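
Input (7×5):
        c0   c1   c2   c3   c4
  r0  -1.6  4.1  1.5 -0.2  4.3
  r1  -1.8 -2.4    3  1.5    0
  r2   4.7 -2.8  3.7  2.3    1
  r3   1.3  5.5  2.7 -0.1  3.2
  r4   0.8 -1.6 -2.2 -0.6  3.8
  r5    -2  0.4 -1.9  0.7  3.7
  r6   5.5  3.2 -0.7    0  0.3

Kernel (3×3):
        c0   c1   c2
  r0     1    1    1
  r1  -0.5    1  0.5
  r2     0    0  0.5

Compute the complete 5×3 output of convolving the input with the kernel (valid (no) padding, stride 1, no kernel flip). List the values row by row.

5.85 11.5 6.1
-3.15 8.3 7.05
10.7 2.8 9.05
5.45 6.75 10.05
-2.9 -6.15 4.65

Output[0,0]: The receptive field on the input at this output position is [-1.6 4.1 1.5 / -1.8 -2.4 3 / 4.7 -2.8 3.7]. Elementwise product with the kernel and sum: -1.6·1 + 4.1·1 + 1.5·1 + -1.8·-0.5 + -2.4·1 + 3·0.5 + 3.7·0.5.
Output[0,1]: The receptive field on the input at this output position is [4.1 1.5 -0.2 / -2.4 3 1.5 / -2.8 3.7 2.3]. Elementwise product with the kernel and sum: 4.1·1 + 1.5·1 + -0.2·1 + -2.4·-0.5 + 3·1 + 1.5·0.5 + 2.3·0.5.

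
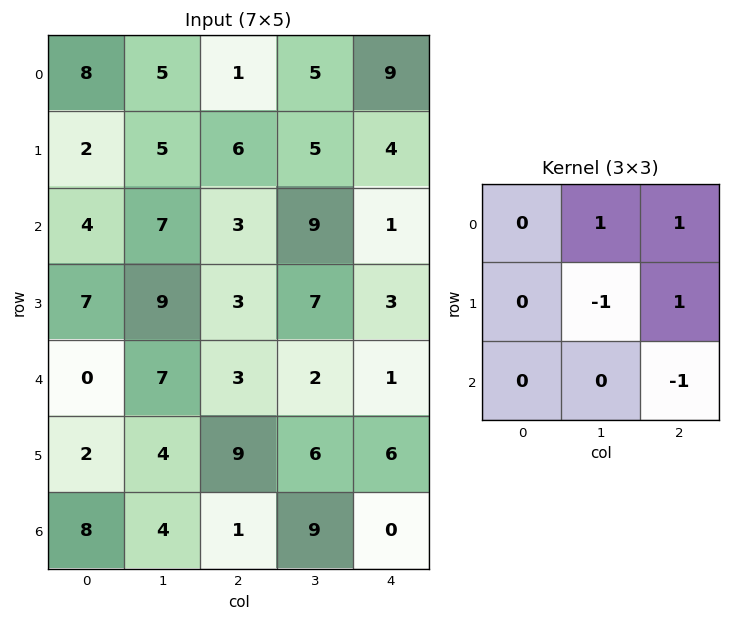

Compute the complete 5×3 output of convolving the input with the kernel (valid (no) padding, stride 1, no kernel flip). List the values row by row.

4 -4 12
4 10 -2
1 14 5
-1 3 3
14 -7 3

Output[0,0]: The receptive field on the input at this output position is [8 5 1 / 2 5 6 / 4 7 3]. Elementwise product with the kernel and sum: 5·1 + 1·1 + 5·-1 + 6·1 + 3·-1.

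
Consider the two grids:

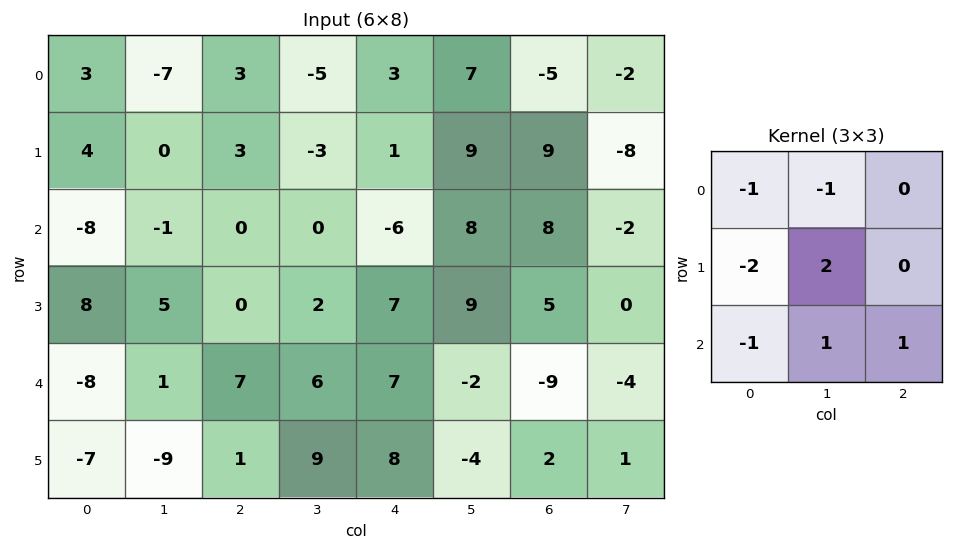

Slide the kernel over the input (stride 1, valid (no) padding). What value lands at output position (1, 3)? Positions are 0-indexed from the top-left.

The receptive field on the input at this output position is [-3 1 9 / 0 -6 8 / 2 7 9]. Elementwise product with the kernel and sum: -3·-1 + 1·-1 + 0·-2 + -6·2 + 2·-1 + 7·1 + 9·1.

4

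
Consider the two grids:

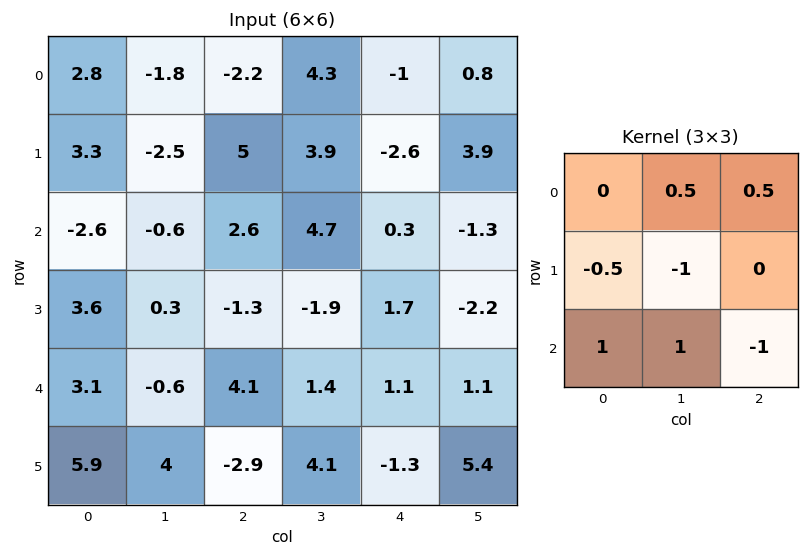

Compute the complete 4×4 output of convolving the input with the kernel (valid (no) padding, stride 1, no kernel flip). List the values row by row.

Output[0,0]: The receptive field on the input at this output position is [2.8 -1.8 -2.2 / 3.3 -2.5 5 / -2.6 -0.6 2.6]. Elementwise product with the kernel and sum: -1.8·0.5 + -2.2·0.5 + 3.3·-0.5 + -2.5·-1 + -2.6·1 + -0.6·1 + 2.6·-1.
Output[0,1]: The receptive field on the input at this output position is [-1.8 -2.2 4.3 / -2.5 5 3.9 / -0.6 2.6 4.7]. Elementwise product with the kernel and sum: -2.2·0.5 + 4.3·0.5 + -2.5·-0.5 + 5·-1 + -0.6·1 + 2.6·1 + 4.7·-1.

-6.95 -5.4 2.25 6.85
8.35 3.05 -10.25 0
-2.7 6.9 9.45 0.15
11.35 -8.4 -1.05 -4.65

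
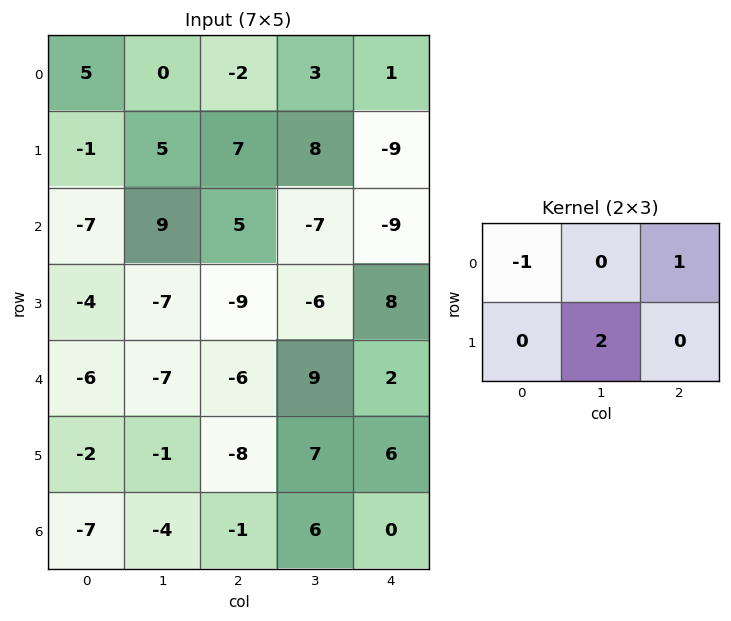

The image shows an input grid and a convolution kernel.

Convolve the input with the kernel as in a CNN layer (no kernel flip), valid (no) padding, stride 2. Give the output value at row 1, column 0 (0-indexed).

-2

The receptive field on the input at this output position is [-7 9 5 / -4 -7 -9]. Elementwise product with the kernel and sum: -7·-1 + 5·1 + -7·2.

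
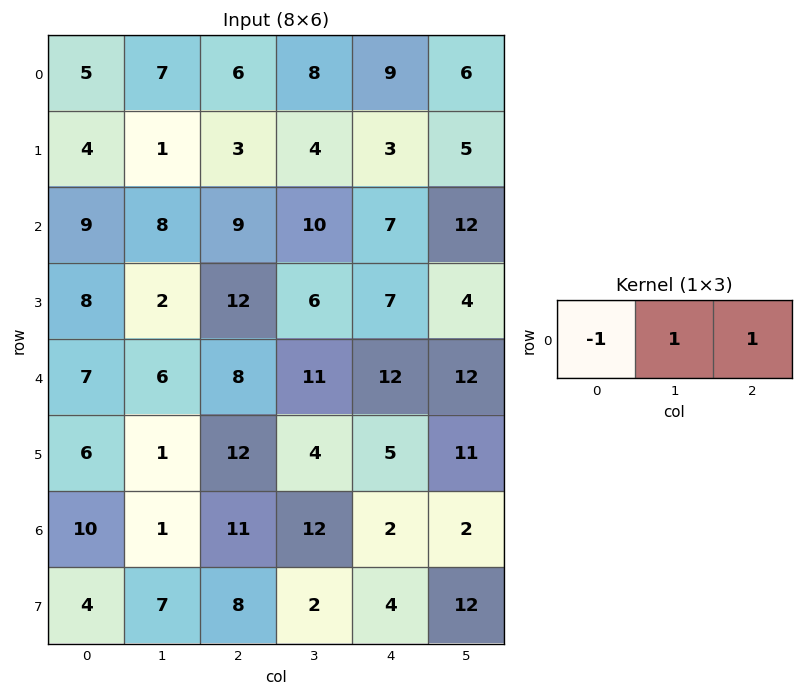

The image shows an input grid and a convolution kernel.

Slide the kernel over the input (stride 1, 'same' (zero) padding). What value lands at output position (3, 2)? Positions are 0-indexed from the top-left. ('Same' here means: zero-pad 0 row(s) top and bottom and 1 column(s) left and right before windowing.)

The receptive field on the zero-padded input at this output position is [2 12 6]. Elementwise product with the kernel and sum: 2·-1 + 12·1 + 6·1.

16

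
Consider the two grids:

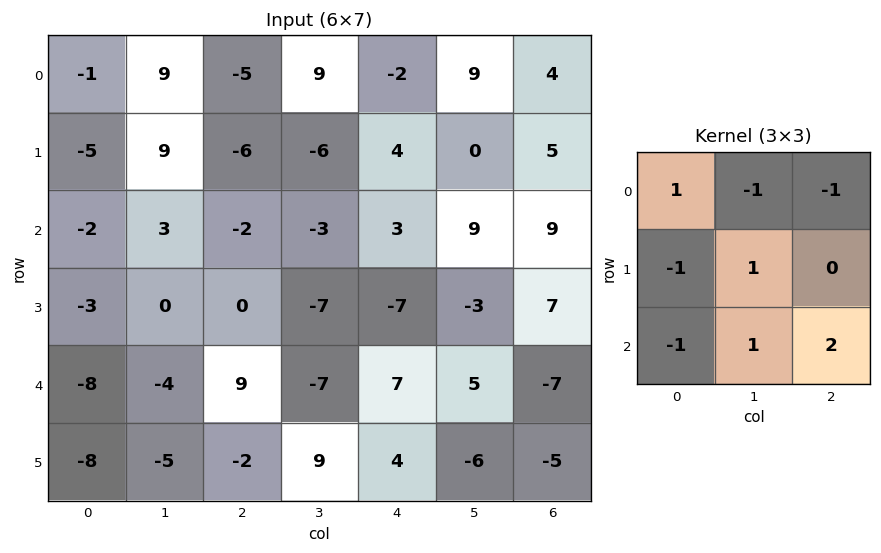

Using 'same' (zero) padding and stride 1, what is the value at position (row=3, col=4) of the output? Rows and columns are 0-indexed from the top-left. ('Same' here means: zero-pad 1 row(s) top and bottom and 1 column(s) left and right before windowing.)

The receptive field on the zero-padded input at this output position is [-3 3 9 / -7 -7 -3 / -7 7 5]. Elementwise product with the kernel and sum: -3·1 + 3·-1 + 9·-1 + -7·-1 + -7·1 + -7·-1 + 7·1 + 5·2.

9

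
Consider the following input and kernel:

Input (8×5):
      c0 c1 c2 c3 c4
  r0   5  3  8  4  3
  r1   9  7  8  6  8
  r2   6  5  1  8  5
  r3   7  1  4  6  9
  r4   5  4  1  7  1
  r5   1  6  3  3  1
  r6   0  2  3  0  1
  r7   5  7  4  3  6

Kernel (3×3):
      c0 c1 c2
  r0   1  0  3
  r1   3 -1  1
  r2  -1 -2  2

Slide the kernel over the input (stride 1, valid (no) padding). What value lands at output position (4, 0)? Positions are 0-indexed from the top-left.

The receptive field on the input at this output position is [5 4 1 / 1 6 3 / 0 2 3]. Elementwise product with the kernel and sum: 5·1 + 1·3 + 1·3 + 6·-1 + 3·1 + 0·-1 + 2·-2 + 3·2.

10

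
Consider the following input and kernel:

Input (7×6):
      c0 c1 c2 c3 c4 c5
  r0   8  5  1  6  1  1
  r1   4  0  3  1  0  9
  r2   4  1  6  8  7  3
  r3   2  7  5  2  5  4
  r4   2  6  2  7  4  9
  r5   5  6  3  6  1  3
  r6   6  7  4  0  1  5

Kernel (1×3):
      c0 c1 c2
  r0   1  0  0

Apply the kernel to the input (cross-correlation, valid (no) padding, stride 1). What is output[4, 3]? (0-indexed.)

The receptive field on the input at this output position is [7 4 9]. Elementwise product with the kernel and sum: 7·1.

7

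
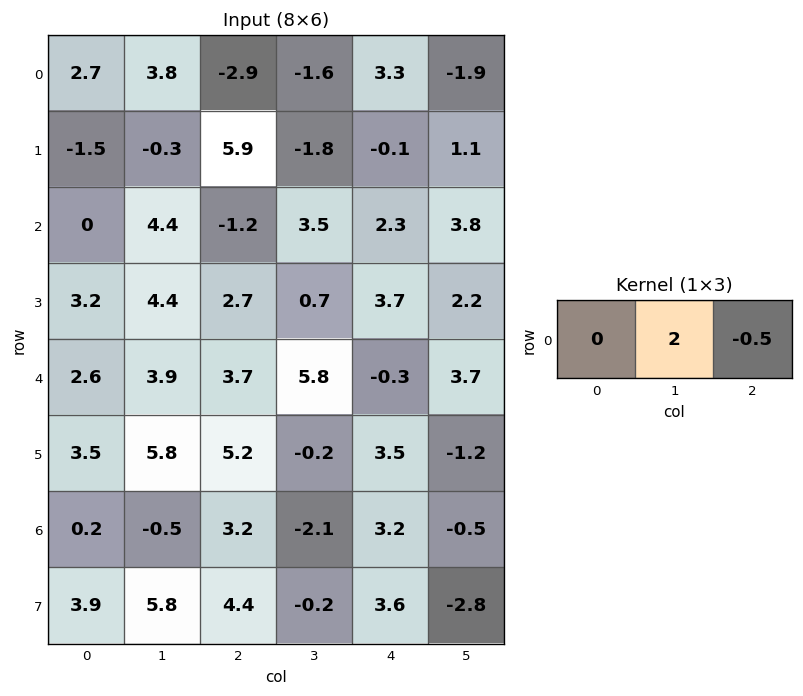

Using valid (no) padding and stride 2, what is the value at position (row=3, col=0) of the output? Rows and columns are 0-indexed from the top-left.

The receptive field on the input at this output position is [0.2 -0.5 3.2]. Elementwise product with the kernel and sum: -0.5·2 + 3.2·-0.5.

-2.6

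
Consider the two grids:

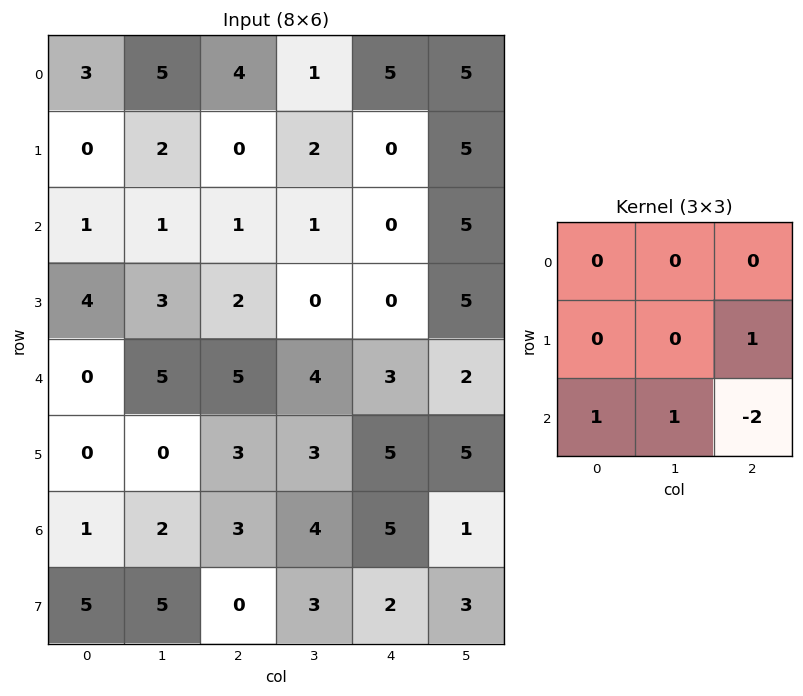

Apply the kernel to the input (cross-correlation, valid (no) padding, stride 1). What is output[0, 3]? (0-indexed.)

-4

The receptive field on the input at this output position is [1 5 5 / 2 0 5 / 1 0 5]. Elementwise product with the kernel and sum: 5·1 + 1·1 + 0·1 + 5·-2.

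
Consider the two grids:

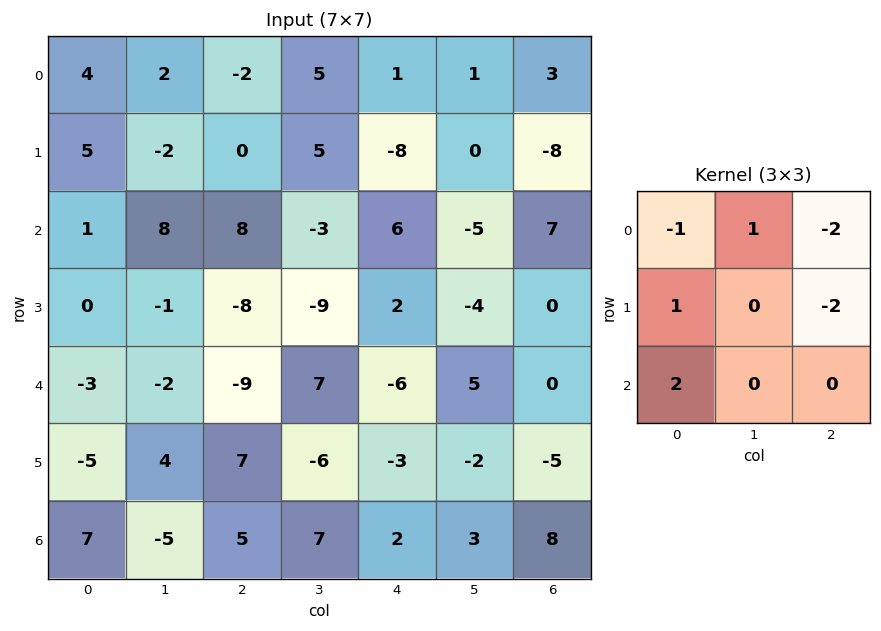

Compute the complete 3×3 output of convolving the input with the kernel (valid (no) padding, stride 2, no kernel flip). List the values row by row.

Output[0,0]: The receptive field on the input at this output position is [4 2 -2 / 5 -2 0 / 1 8 8]. Elementwise product with the kernel and sum: 4·-1 + 2·1 + -2·-2 + 5·1 + 0·-2 + 1·2.

9 37 14
1 -53 -35
14 51 22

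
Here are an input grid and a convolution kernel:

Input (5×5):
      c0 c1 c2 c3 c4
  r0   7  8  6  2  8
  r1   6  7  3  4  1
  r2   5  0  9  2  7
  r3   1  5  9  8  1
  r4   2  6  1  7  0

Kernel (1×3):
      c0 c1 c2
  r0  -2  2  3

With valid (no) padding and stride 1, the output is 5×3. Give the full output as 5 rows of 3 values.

20 2 16
11 4 5
17 24 7
35 32 1
11 11 12

Output[0,0]: The receptive field on the input at this output position is [7 8 6]. Elementwise product with the kernel and sum: 7·-2 + 8·2 + 6·3.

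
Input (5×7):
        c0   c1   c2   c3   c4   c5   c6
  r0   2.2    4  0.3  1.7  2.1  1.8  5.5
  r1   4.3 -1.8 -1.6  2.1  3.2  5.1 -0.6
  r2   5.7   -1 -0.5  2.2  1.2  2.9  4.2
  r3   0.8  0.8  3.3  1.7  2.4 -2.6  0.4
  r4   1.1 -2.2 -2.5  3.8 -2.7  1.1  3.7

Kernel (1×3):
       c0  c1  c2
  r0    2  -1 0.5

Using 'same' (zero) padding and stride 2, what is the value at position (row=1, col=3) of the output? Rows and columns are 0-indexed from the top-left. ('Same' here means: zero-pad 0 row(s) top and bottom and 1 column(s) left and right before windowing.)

1.6

The receptive field on the zero-padded input at this output position is [2.9 4.2 0]. Elementwise product with the kernel and sum: 2.9·2 + 4.2·-1 + 0·0.5.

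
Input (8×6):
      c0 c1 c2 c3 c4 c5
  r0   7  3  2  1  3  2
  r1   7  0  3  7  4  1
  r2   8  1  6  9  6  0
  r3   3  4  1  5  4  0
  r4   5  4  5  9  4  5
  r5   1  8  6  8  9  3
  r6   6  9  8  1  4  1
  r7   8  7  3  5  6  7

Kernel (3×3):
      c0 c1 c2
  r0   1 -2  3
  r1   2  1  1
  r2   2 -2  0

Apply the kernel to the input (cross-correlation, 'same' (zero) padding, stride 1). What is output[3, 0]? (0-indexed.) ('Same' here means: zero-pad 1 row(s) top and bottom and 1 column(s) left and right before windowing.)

-16

The receptive field on the zero-padded input at this output position is [0 8 1 / 0 3 4 / 0 5 4]. Elementwise product with the kernel and sum: 0·1 + 8·-2 + 1·3 + 0·2 + 3·1 + 4·1 + 0·2 + 5·-2.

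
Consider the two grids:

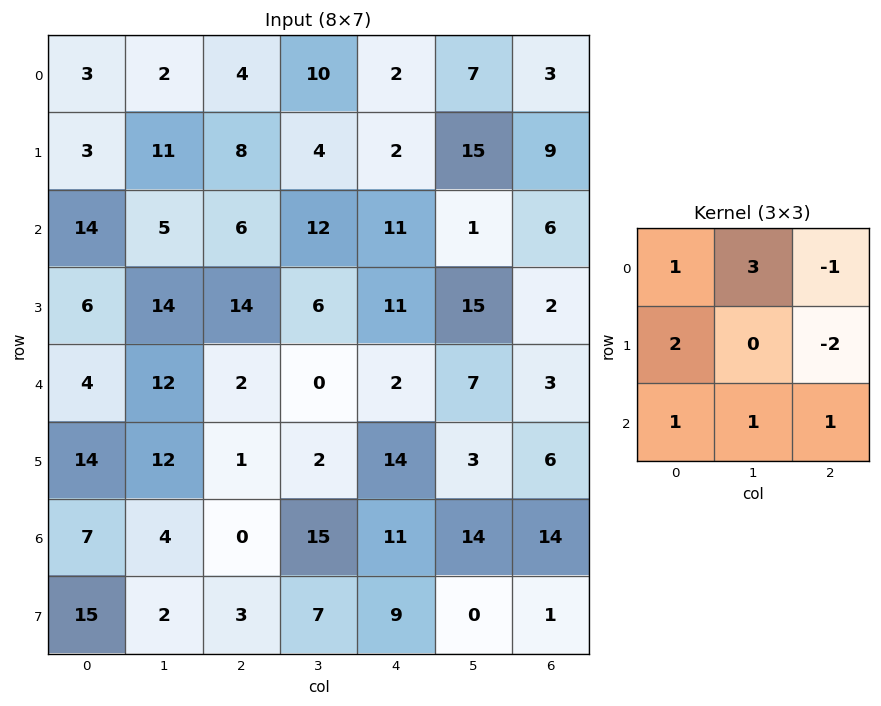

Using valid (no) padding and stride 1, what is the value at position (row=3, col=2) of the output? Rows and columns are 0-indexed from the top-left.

The receptive field on the input at this output position is [14 6 11 / 2 0 2 / 1 2 14]. Elementwise product with the kernel and sum: 14·1 + 6·3 + 11·-1 + 2·2 + 2·-2 + 1·1 + 2·1 + 14·1.

38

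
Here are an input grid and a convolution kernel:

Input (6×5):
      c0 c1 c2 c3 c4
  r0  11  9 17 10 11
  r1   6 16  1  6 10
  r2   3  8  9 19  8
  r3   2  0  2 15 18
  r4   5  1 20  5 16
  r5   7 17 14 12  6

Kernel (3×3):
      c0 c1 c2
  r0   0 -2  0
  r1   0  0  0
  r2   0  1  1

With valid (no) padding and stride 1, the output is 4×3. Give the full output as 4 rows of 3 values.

Output[0,0]: The receptive field on the input at this output position is [11 9 17 / 6 16 1 / 3 8 9]. Elementwise product with the kernel and sum: 9·-2 + 8·1 + 9·1.

-1 -6 7
-30 15 21
5 7 -17
31 22 -12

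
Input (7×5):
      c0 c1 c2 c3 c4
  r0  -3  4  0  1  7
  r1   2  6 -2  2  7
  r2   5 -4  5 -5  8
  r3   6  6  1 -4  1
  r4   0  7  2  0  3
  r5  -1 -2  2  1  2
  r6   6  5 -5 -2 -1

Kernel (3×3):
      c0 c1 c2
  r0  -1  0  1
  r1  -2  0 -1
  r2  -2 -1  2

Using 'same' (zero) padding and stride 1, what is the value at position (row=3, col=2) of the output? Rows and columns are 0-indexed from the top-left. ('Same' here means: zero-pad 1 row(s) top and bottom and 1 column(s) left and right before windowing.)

-25

The receptive field on the zero-padded input at this output position is [-4 5 -5 / 6 1 -4 / 7 2 0]. Elementwise product with the kernel and sum: -4·-1 + -5·1 + 6·-2 + -4·-1 + 7·-2 + 2·-1 + 0·2.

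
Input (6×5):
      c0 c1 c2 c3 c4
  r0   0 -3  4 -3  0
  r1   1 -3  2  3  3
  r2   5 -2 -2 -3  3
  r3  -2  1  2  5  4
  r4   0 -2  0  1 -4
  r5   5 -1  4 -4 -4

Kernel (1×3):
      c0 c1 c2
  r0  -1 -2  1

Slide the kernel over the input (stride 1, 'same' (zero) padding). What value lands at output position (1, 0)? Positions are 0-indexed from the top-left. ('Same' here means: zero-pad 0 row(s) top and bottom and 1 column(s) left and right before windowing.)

-5

The receptive field on the zero-padded input at this output position is [0 1 -3]. Elementwise product with the kernel and sum: 0·-1 + 1·-2 + -3·1.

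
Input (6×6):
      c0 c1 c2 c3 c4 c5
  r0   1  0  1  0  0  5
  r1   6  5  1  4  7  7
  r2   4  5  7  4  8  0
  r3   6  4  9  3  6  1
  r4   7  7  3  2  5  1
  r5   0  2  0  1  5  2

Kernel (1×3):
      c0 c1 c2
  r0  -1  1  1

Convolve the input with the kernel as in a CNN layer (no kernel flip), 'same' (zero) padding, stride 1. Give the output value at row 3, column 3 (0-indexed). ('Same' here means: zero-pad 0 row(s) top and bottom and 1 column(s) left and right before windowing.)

The receptive field on the zero-padded input at this output position is [9 3 6]. Elementwise product with the kernel and sum: 9·-1 + 3·1 + 6·1.

0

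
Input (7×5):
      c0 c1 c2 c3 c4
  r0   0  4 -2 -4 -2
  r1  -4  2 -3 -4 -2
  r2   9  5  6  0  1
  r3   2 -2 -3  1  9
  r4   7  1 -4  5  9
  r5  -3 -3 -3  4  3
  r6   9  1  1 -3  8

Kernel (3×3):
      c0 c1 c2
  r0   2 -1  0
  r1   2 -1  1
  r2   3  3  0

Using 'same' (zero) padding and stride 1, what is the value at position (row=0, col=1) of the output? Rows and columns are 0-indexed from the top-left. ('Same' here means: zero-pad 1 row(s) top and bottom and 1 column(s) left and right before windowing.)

The receptive field on the zero-padded input at this output position is [0 0 0 / 0 4 -2 / -4 2 -3]. Elementwise product with the kernel and sum: 0·2 + 0·-1 + 0·2 + 4·-1 + -2·1 + -4·3 + 2·3.

-12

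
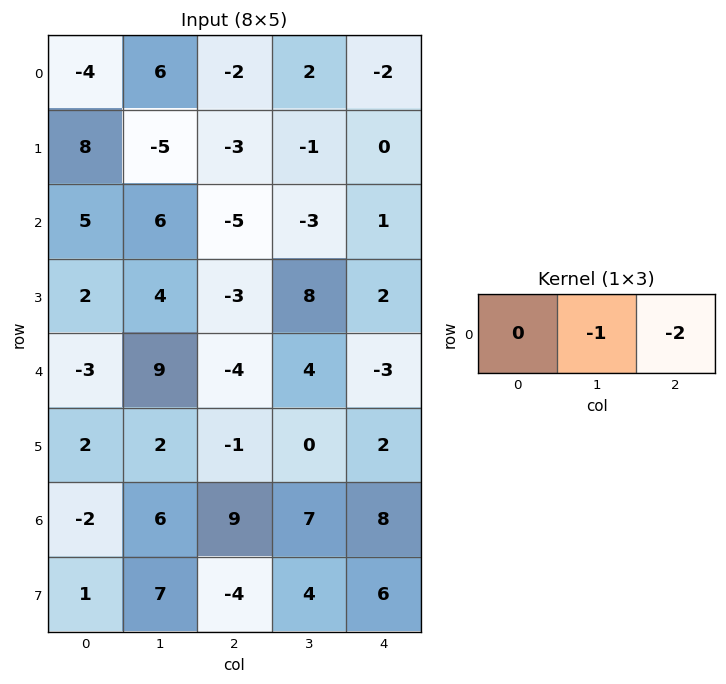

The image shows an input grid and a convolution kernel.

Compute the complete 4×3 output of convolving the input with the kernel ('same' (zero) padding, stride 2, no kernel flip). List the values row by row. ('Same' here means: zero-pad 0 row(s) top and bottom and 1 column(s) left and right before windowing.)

-8 -2 2
-17 11 -1
-15 -4 3
-10 -23 -8

Output[0,0]: The receptive field on the zero-padded input at this output position is [0 -4 6]. Elementwise product with the kernel and sum: -4·-1 + 6·-2.
Output[0,1]: The receptive field on the zero-padded input at this output position is [6 -2 2]. Elementwise product with the kernel and sum: -2·-1 + 2·-2.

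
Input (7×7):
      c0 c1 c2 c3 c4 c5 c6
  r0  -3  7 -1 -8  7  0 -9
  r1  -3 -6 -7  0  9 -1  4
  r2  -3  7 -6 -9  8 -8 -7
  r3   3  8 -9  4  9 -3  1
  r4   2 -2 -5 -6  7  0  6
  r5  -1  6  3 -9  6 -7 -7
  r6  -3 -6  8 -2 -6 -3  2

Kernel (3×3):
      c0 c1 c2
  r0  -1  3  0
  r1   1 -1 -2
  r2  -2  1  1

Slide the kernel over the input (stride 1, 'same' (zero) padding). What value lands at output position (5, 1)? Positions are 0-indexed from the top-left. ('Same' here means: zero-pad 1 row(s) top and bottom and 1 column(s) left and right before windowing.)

The receptive field on the zero-padded input at this output position is [2 -2 -5 / -1 6 3 / -3 -6 8]. Elementwise product with the kernel and sum: 2·-1 + -2·3 + -1·1 + 6·-1 + 3·-2 + -3·-2 + -6·1 + 8·1.

-13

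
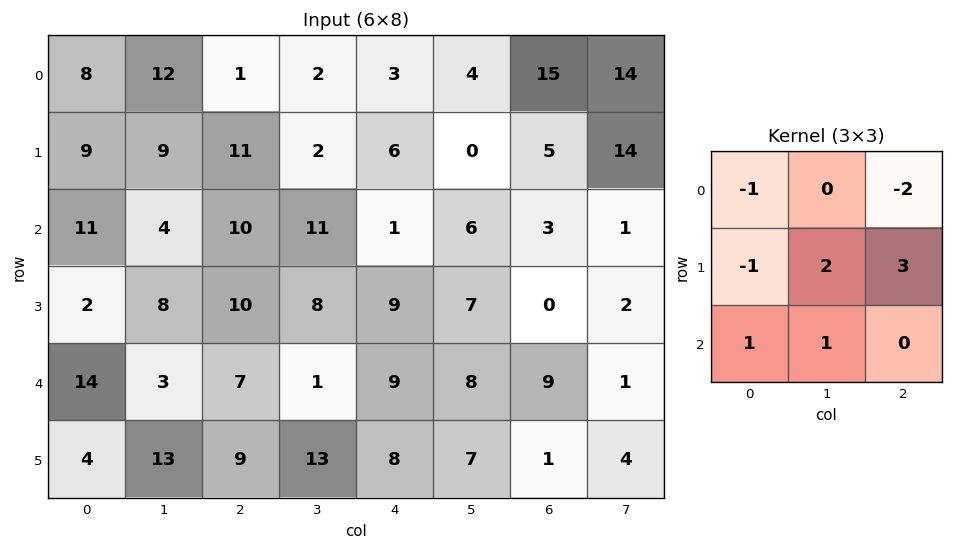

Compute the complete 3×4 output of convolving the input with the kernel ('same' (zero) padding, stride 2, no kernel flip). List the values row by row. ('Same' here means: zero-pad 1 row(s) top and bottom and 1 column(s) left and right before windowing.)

Output[0,0]: The receptive field on the zero-padded input at this output position is [0 0 0 / 0 8 12 / 0 9 9]. Elementwise product with the kernel and sum: 0·-1 + 0·-2 + 0·-1 + 8·2 + 12·3 + 0·1 + 9·1.
Output[0,1]: The receptive field on the zero-padded input at this output position is [0 0 0 / 12 1 2 / 9 11 2]. Elementwise product with the kernel and sum: 0·-1 + 0·-2 + 12·-1 + 1·2 + 2·3 + 9·1 + 11·1.

61 16 24 73
18 54 24 -18
25 12 40 10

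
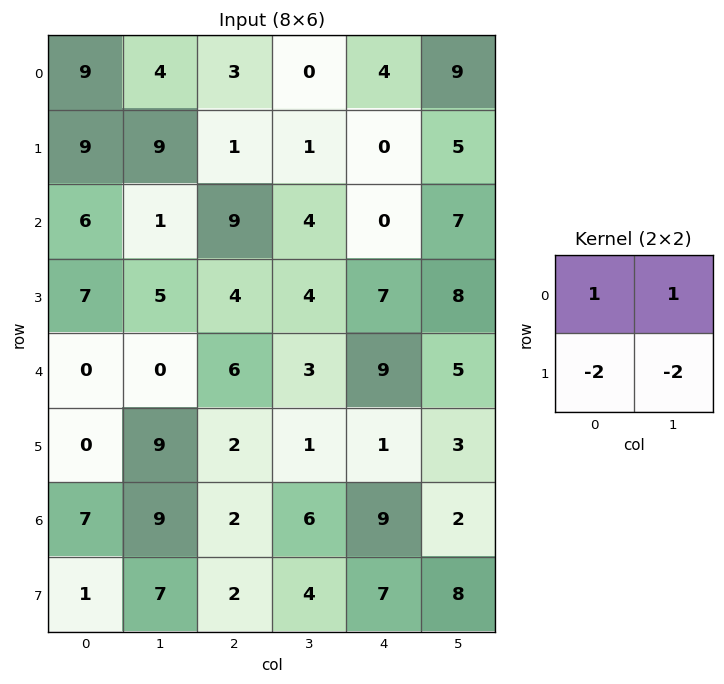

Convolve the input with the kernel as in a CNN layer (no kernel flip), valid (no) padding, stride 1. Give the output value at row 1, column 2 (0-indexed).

The receptive field on the input at this output position is [1 1 / 9 4]. Elementwise product with the kernel and sum: 1·1 + 1·1 + 9·-2 + 4·-2.

-24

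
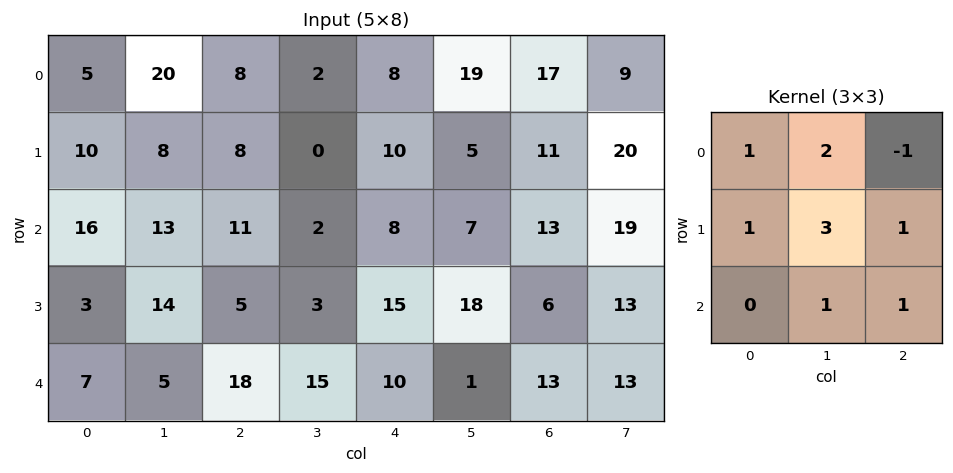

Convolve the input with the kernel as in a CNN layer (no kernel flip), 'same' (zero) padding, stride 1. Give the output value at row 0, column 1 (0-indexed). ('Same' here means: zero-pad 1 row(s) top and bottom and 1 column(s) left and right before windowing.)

89

The receptive field on the zero-padded input at this output position is [0 0 0 / 5 20 8 / 10 8 8]. Elementwise product with the kernel and sum: 0·1 + 0·2 + 0·-1 + 5·1 + 20·3 + 8·1 + 8·1 + 8·1.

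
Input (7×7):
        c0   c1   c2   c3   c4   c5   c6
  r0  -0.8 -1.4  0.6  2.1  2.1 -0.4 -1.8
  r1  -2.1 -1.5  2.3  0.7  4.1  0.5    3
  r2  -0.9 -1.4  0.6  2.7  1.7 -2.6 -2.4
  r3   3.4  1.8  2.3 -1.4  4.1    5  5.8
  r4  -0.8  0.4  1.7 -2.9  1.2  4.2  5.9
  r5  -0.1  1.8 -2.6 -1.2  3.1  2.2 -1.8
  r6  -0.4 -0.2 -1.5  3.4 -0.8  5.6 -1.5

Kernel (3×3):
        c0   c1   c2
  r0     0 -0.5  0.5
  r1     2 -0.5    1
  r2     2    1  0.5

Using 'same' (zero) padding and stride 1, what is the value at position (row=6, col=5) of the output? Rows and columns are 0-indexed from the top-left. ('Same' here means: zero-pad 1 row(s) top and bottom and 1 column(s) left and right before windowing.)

The receptive field on the zero-padded input at this output position is [3.1 2.2 -1.8 / -0.8 5.6 -1.5 / 0 0 0]. Elementwise product with the kernel and sum: 2.2·-0.5 + -1.8·0.5 + -0.8·2 + 5.6·-0.5 + -1.5·1 + 0·2 + 0·1 + 0·0.5.

-7.9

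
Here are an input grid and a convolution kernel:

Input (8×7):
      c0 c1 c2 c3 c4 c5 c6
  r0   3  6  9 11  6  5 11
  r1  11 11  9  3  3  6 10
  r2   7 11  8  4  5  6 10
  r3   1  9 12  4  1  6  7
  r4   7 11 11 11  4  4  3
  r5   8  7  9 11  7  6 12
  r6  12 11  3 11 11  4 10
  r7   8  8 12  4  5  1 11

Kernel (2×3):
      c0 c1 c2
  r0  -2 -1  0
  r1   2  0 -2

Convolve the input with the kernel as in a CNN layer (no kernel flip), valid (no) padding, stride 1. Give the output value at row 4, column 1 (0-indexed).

-41

The receptive field on the input at this output position is [11 11 11 / 7 9 11]. Elementwise product with the kernel and sum: 11·-2 + 11·-1 + 7·2 + 11·-2.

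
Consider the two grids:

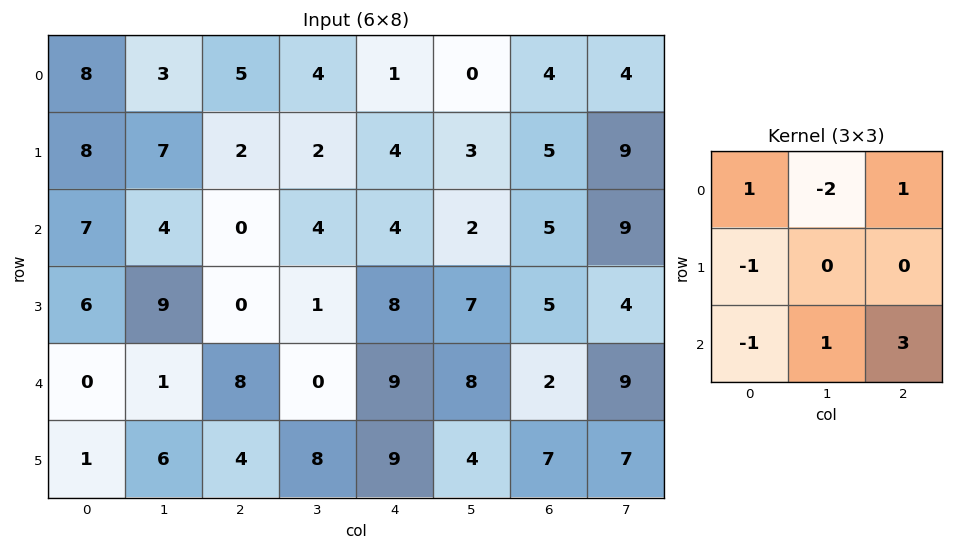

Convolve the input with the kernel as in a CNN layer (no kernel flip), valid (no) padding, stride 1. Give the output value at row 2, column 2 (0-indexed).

The receptive field on the input at this output position is [0 4 4 / 0 1 8 / 8 0 9]. Elementwise product with the kernel and sum: 0·1 + 4·-2 + 4·1 + 0·-1 + 8·-1 + 0·1 + 9·3.

15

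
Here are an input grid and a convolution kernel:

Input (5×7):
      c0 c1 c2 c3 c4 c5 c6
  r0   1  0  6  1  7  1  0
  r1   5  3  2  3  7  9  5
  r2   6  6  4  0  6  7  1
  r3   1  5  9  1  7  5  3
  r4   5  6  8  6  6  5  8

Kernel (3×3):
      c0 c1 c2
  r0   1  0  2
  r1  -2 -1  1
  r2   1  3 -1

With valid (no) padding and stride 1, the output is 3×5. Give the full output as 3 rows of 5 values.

22 15 18 10 15
2 24 19 39 18
31 12 24 29 5

Output[0,0]: The receptive field on the input at this output position is [1 0 6 / 5 3 2 / 6 6 4]. Elementwise product with the kernel and sum: 1·1 + 6·2 + 5·-2 + 3·-1 + 2·1 + 6·1 + 6·3 + 4·-1.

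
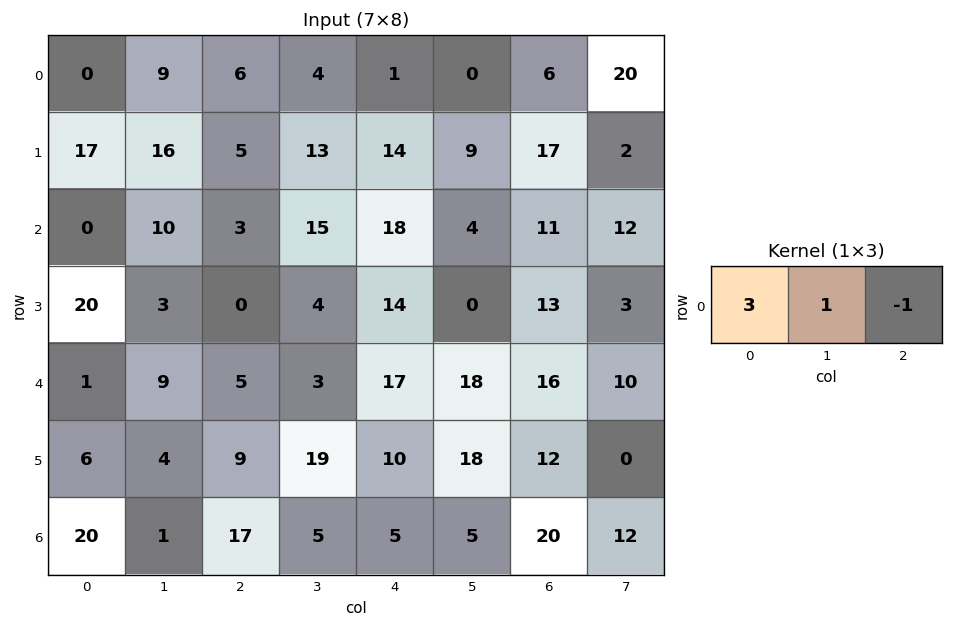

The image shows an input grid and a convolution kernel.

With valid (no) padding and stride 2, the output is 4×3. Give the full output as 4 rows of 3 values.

3 21 -3
7 6 47
7 1 53
44 51 0

Output[0,0]: The receptive field on the input at this output position is [0 9 6]. Elementwise product with the kernel and sum: 0·3 + 9·1 + 6·-1.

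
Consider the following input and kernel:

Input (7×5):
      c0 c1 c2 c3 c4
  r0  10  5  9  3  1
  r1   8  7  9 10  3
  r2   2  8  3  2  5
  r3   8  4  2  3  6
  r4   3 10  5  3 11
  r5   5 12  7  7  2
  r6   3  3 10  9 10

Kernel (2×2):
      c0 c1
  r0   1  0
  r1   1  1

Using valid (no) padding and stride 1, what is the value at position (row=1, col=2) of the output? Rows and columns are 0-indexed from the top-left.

14

The receptive field on the input at this output position is [9 10 / 3 2]. Elementwise product with the kernel and sum: 9·1 + 3·1 + 2·1.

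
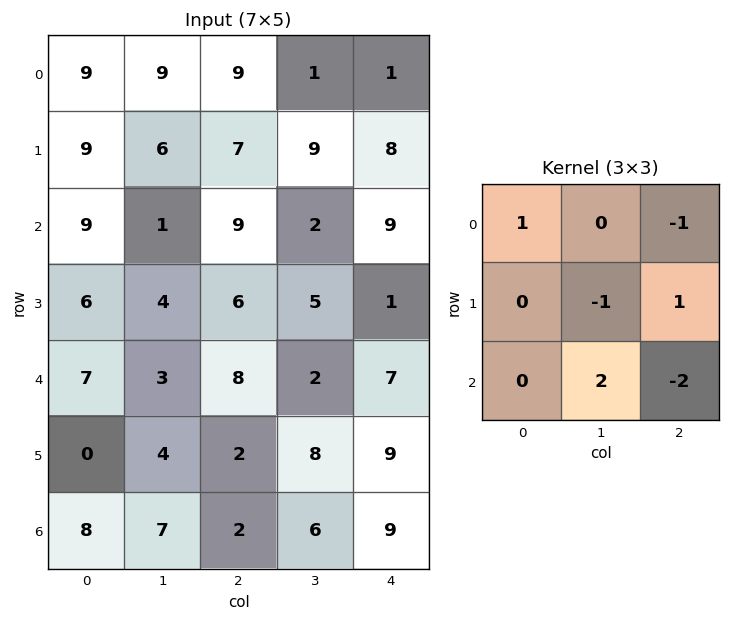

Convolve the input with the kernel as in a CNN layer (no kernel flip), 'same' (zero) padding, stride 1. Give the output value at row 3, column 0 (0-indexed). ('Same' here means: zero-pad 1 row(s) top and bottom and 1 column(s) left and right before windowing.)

5

The receptive field on the zero-padded input at this output position is [0 9 1 / 0 6 4 / 0 7 3]. Elementwise product with the kernel and sum: 0·1 + 1·-1 + 6·-1 + 4·1 + 7·2 + 3·-2.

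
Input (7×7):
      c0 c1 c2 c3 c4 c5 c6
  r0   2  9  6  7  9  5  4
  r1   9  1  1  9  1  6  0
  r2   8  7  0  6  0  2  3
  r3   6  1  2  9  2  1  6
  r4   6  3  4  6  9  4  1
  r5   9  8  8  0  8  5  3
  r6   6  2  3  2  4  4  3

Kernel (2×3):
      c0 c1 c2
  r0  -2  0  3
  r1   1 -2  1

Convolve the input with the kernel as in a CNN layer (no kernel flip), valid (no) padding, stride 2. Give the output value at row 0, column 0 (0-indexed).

The receptive field on the input at this output position is [2 9 6 / 9 1 1]. Elementwise product with the kernel and sum: 2·-2 + 6·3 + 9·1 + 1·-2 + 1·1.

22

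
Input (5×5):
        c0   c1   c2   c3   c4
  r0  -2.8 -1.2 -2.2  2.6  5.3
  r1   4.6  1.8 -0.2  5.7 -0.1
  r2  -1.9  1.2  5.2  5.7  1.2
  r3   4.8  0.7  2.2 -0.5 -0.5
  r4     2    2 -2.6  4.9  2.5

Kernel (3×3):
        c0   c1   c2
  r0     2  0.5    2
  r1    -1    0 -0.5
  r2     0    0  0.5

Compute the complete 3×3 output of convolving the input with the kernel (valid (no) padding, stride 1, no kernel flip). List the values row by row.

Output[0,0]: The receptive field on the input at this output position is [-2.8 -1.2 -2.2 / 4.6 1.8 -0.2 / -1.9 1.2 5.2]. Elementwise product with the kernel and sum: -2.8·2 + -1.2·0.5 + -2.2·2 + 4.6·-1 + -0.2·-0.5 + 5.2·0.5.

-12.5 -0.1 8.35
10.1 10.6 -3.8
0 18.4 14.95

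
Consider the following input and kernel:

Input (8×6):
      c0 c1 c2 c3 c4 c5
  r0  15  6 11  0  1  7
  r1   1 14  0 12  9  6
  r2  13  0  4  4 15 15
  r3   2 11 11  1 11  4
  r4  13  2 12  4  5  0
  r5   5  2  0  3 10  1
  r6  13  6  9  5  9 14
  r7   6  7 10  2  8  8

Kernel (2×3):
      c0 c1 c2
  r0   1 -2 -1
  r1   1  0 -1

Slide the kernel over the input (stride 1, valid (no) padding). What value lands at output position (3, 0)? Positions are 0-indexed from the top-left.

The receptive field on the input at this output position is [2 11 11 / 13 2 12]. Elementwise product with the kernel and sum: 2·1 + 11·-2 + 11·-1 + 13·1 + 12·-1.

-30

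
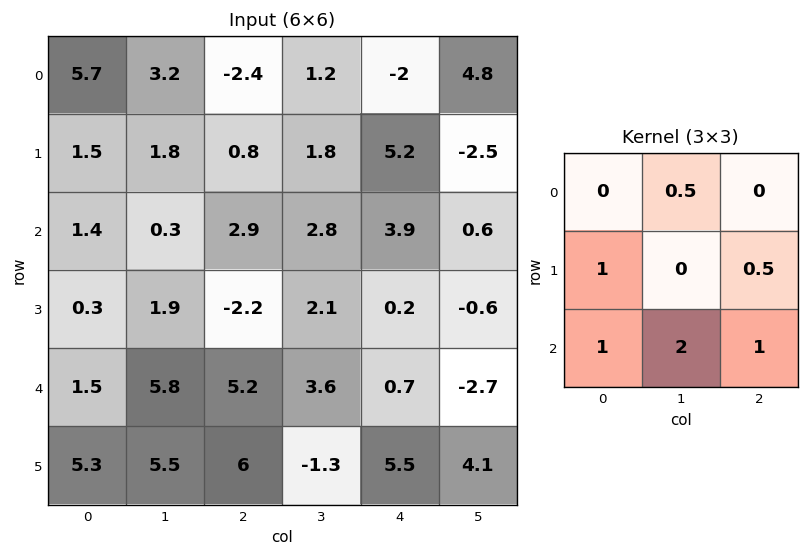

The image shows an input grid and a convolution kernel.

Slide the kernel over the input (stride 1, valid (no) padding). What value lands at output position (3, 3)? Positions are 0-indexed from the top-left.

16.15

The receptive field on the input at this output position is [2.1 0.2 -0.6 / 3.6 0.7 -2.7 / -1.3 5.5 4.1]. Elementwise product with the kernel and sum: 0.2·0.5 + 3.6·1 + -2.7·0.5 + -1.3·1 + 5.5·2 + 4.1·1.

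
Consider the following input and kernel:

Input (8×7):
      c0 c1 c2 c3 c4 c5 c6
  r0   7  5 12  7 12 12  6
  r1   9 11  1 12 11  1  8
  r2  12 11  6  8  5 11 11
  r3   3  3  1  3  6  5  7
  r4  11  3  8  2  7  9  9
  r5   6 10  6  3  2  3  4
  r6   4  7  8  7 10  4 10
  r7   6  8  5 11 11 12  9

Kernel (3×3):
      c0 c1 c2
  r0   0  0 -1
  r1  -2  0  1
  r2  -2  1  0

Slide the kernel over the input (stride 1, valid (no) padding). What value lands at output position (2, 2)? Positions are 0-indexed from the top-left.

The receptive field on the input at this output position is [6 8 5 / 1 3 6 / 8 2 7]. Elementwise product with the kernel and sum: 5·-1 + 1·-2 + 6·1 + 8·-2 + 2·1.

-15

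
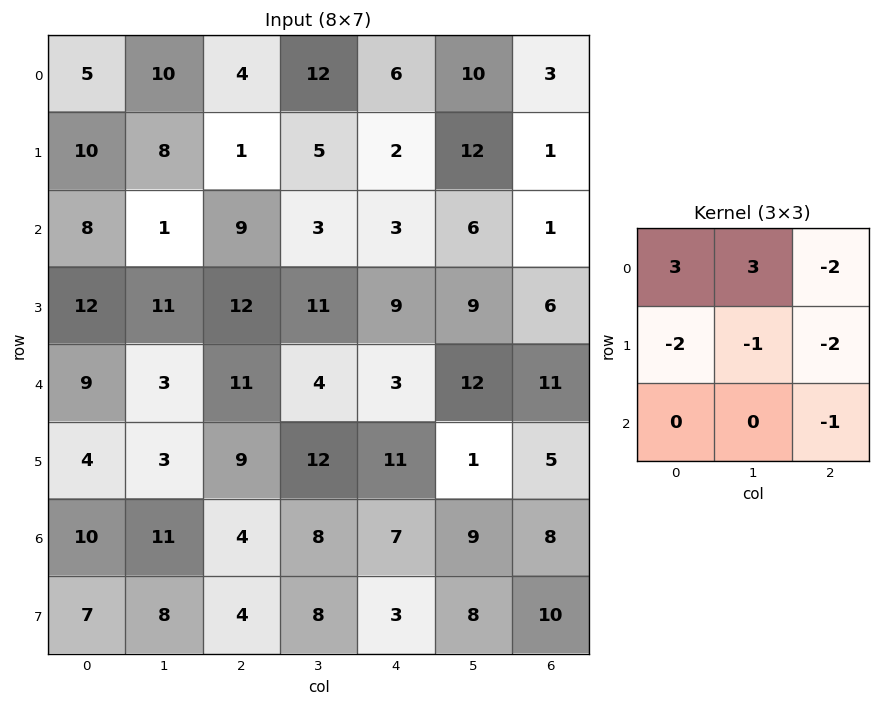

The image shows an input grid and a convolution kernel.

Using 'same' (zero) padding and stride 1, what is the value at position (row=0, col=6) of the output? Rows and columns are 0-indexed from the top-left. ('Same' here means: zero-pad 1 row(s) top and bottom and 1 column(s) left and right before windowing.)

-23

The receptive field on the zero-padded input at this output position is [0 0 0 / 10 3 0 / 12 1 0]. Elementwise product with the kernel and sum: 0·3 + 0·3 + 0·-2 + 10·-2 + 3·-1 + 0·-2 + 0·-1.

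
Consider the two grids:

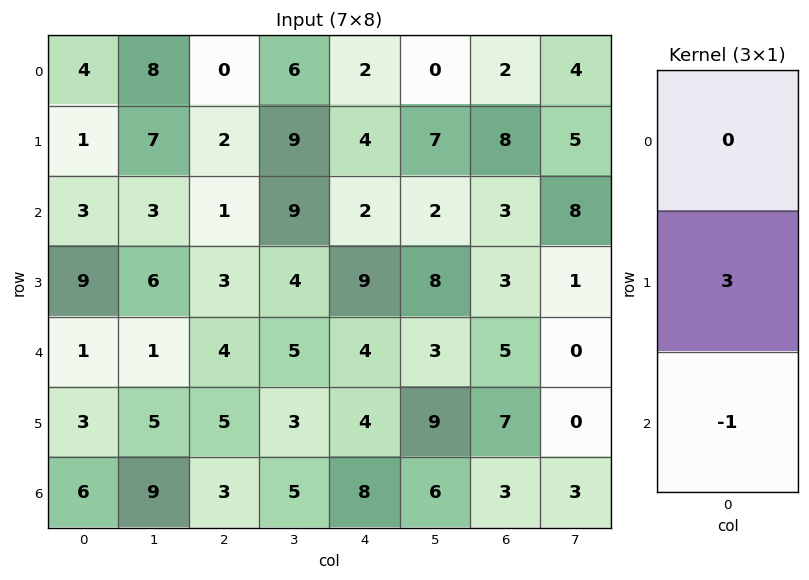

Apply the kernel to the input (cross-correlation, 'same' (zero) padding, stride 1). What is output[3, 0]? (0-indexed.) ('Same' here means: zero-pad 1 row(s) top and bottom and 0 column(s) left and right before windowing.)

The receptive field on the zero-padded input at this output position is [3 / 9 / 1]. Elementwise product with the kernel and sum: 9·3 + 1·-1.

26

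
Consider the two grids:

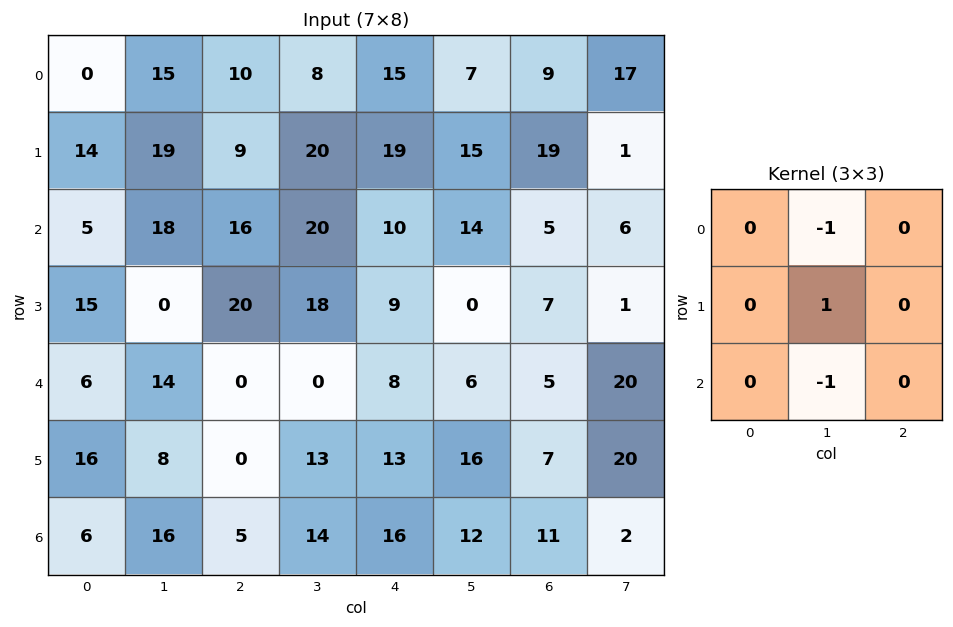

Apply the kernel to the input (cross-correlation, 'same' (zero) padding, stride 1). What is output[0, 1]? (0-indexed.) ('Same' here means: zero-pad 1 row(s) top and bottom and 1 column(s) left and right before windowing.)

-4

The receptive field on the zero-padded input at this output position is [0 0 0 / 0 15 10 / 14 19 9]. Elementwise product with the kernel and sum: 0·-1 + 15·1 + 19·-1.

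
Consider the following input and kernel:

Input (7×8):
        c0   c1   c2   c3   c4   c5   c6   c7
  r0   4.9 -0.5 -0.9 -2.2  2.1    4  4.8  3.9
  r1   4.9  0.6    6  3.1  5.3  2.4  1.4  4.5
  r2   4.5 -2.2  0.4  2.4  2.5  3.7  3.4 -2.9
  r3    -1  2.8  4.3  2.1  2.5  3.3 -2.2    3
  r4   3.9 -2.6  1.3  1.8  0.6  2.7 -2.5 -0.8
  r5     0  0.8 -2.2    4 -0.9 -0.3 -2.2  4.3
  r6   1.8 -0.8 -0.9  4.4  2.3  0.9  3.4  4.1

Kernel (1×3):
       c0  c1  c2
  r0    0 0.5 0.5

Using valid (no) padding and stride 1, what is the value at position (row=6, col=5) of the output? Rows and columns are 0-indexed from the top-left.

The receptive field on the input at this output position is [0.9 3.4 4.1]. Elementwise product with the kernel and sum: 3.4·0.5 + 4.1·0.5.

3.75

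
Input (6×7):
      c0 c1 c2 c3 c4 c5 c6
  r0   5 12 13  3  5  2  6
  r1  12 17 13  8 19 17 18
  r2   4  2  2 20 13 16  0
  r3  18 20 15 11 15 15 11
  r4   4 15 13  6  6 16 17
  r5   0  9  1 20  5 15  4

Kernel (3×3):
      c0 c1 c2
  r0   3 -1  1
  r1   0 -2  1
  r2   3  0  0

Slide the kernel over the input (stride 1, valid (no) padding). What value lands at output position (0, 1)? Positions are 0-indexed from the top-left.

The receptive field on the input at this output position is [12 13 3 / 17 13 8 / 2 2 20]. Elementwise product with the kernel and sum: 12·3 + 13·-1 + 3·1 + 13·-2 + 8·1 + 2·3.

14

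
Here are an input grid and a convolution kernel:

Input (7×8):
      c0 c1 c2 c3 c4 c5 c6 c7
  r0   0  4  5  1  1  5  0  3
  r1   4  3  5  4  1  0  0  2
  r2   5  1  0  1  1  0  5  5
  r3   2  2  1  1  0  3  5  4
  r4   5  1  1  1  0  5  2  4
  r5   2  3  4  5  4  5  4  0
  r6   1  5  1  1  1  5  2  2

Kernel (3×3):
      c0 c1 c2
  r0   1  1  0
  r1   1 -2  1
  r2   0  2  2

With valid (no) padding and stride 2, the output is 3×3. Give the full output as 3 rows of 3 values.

9 8 17
9 2 14
18 4 17

Output[0,0]: The receptive field on the input at this output position is [0 4 5 / 4 3 5 / 5 1 0]. Elementwise product with the kernel and sum: 0·1 + 4·1 + 4·1 + 3·-2 + 5·1 + 1·2 + 0·2.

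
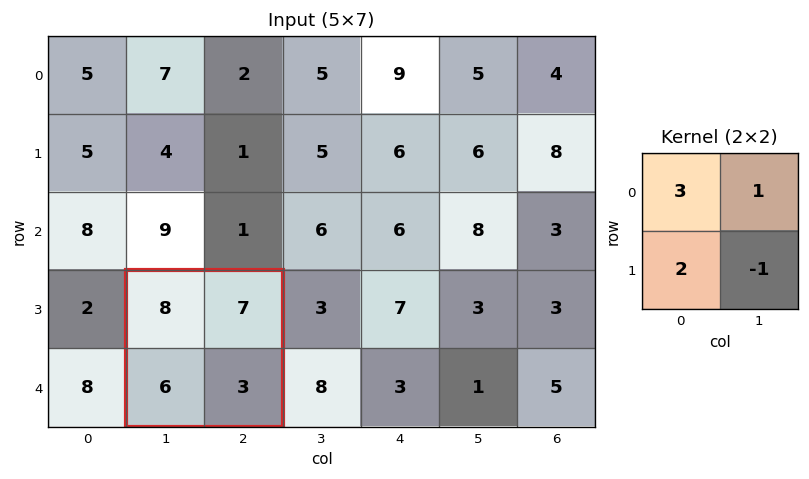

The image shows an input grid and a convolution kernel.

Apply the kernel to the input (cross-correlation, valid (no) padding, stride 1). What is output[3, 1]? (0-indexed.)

The receptive field on the input at this output position is [8 7 / 6 3]. Elementwise product with the kernel and sum: 8·3 + 7·1 + 6·2 + 3·-1.

40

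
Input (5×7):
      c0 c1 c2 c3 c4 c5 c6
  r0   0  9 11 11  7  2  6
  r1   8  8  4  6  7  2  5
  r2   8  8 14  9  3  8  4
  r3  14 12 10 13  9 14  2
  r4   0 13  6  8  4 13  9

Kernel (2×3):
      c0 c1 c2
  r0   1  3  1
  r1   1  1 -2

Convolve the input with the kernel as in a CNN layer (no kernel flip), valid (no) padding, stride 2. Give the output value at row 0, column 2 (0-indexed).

The receptive field on the input at this output position is [7 2 6 / 7 2 5]. Elementwise product with the kernel and sum: 7·1 + 2·3 + 6·1 + 7·1 + 2·1 + 5·-2.

18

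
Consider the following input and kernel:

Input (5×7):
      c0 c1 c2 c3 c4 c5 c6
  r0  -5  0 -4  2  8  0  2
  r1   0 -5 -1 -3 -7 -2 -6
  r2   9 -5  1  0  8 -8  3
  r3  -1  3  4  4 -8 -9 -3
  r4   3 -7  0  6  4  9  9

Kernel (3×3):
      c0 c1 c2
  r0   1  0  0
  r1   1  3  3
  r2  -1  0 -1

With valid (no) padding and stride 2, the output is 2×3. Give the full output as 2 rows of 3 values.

Output[0,0]: The receptive field on the input at this output position is [-5 0 -4 / 0 -5 -1 / 9 -5 1]. Elementwise product with the kernel and sum: -5·1 + 0·1 + -5·3 + -1·3 + 9·-1 + 1·-1.
Output[0,1]: The receptive field on the input at this output position is [-4 2 8 / -1 -3 -7 / 1 0 8]. Elementwise product with the kernel and sum: -4·1 + -1·1 + -3·3 + -7·3 + 1·-1 + 8·-1.

-33 -44 -34
26 -11 -49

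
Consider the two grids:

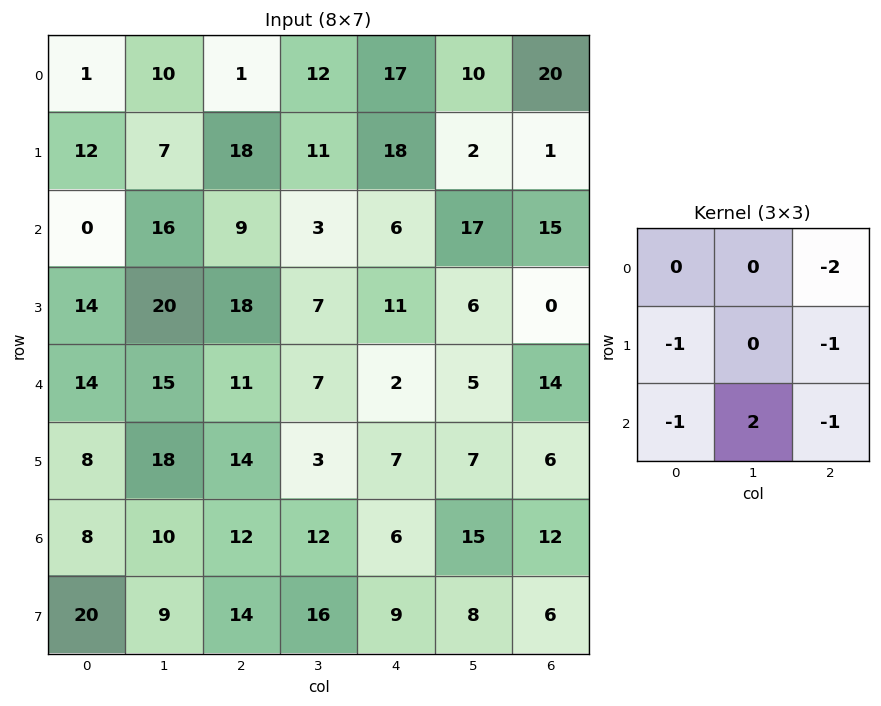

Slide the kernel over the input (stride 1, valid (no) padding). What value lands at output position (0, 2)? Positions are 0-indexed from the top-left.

-79

The receptive field on the input at this output position is [1 12 17 / 18 11 18 / 9 3 6]. Elementwise product with the kernel and sum: 17·-2 + 18·-1 + 18·-1 + 9·-1 + 3·2 + 6·-1.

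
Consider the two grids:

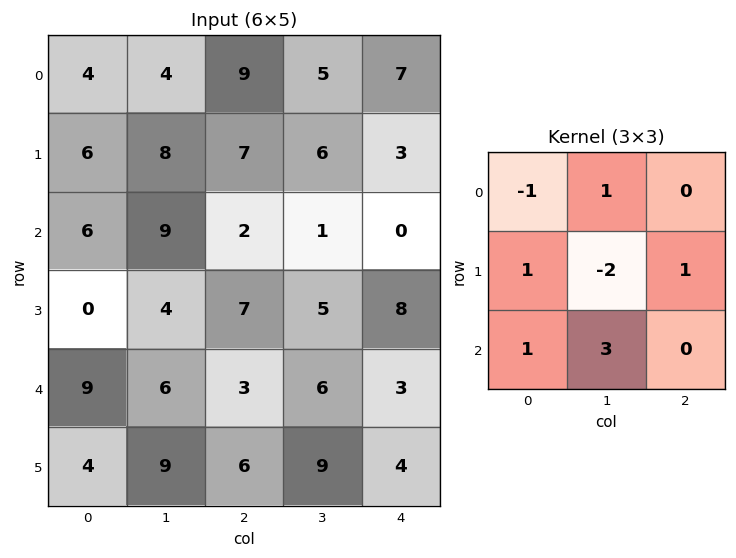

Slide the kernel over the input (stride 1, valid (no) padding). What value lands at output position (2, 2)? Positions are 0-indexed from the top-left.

The receptive field on the input at this output position is [2 1 0 / 7 5 8 / 3 6 3]. Elementwise product with the kernel and sum: 2·-1 + 1·1 + 7·1 + 5·-2 + 8·1 + 3·1 + 6·3.

25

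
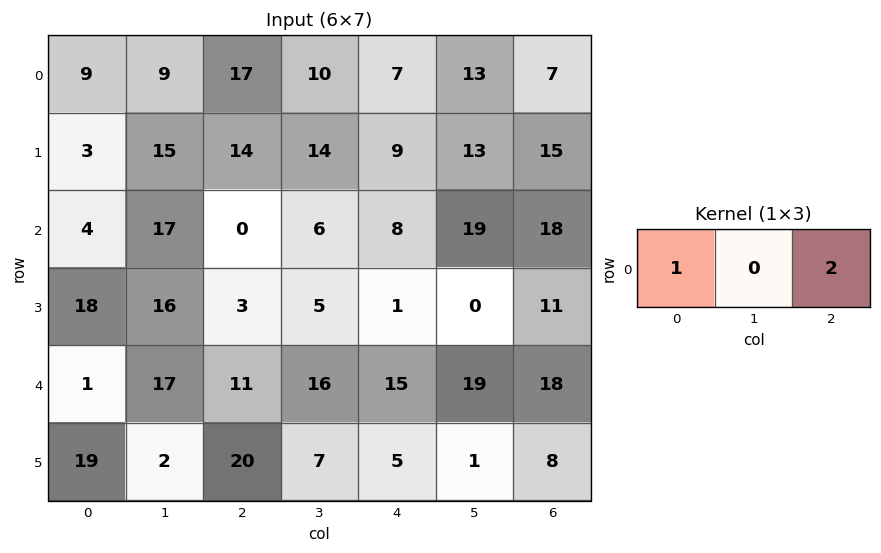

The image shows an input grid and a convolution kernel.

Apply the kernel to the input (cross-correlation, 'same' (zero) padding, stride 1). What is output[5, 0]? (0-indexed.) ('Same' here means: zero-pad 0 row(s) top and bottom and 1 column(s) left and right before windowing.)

4

The receptive field on the zero-padded input at this output position is [0 19 2]. Elementwise product with the kernel and sum: 0·1 + 2·2.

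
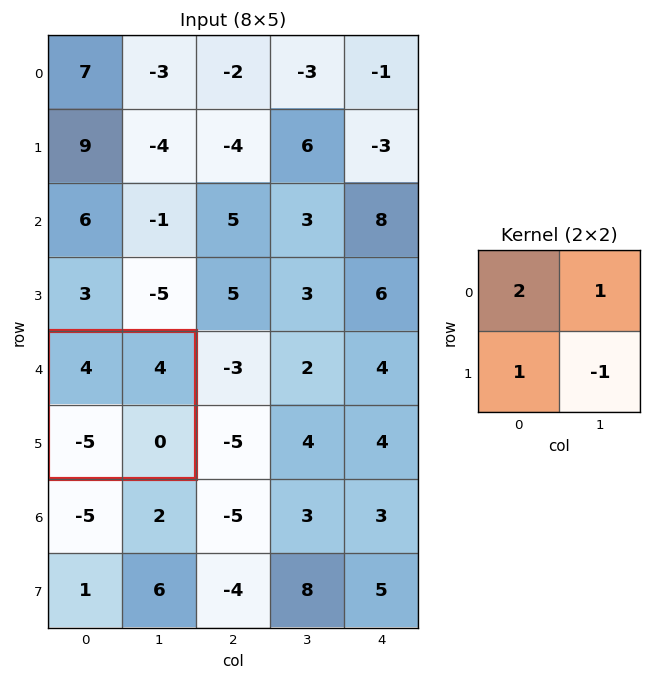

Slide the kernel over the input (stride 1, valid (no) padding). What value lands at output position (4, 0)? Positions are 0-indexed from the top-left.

7

The receptive field on the input at this output position is [4 4 / -5 0]. Elementwise product with the kernel and sum: 4·2 + 4·1 + -5·1 + 0·-1.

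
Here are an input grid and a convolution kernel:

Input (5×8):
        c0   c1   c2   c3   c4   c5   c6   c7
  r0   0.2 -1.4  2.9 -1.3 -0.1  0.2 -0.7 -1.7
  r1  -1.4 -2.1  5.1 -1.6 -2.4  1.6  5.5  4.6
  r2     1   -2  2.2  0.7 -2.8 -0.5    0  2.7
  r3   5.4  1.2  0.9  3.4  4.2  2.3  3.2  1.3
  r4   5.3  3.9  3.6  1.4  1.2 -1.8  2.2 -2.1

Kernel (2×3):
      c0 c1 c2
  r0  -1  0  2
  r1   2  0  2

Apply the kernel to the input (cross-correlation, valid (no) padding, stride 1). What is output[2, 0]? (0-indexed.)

16

The receptive field on the input at this output position is [1 -2 2.2 / 5.4 1.2 0.9]. Elementwise product with the kernel and sum: 1·-1 + 2.2·2 + 5.4·2 + 0.9·2.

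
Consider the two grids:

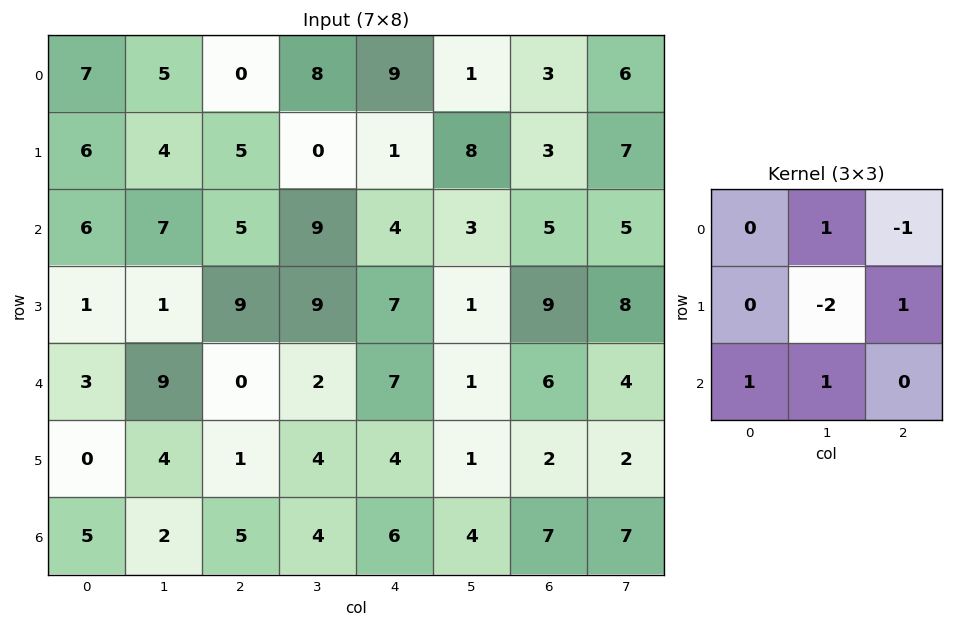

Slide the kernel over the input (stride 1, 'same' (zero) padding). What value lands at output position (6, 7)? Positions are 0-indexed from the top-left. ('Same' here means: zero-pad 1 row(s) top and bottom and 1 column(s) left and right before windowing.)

The receptive field on the zero-padded input at this output position is [2 2 0 / 7 7 0 / 0 0 0]. Elementwise product with the kernel and sum: 2·1 + 0·-1 + 7·-2 + 0·1 + 0·1 + 0·1.

-12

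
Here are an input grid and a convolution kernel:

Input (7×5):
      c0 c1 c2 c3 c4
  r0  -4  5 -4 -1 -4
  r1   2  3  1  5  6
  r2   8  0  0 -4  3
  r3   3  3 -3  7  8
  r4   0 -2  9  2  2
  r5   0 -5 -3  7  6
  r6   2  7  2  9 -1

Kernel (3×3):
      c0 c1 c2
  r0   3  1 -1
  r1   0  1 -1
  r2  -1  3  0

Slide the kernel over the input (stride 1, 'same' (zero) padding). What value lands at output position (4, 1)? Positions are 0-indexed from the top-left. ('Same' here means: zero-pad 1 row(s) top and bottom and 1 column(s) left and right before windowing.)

-11

The receptive field on the zero-padded input at this output position is [3 3 -3 / 0 -2 9 / 0 -5 -3]. Elementwise product with the kernel and sum: 3·3 + 3·1 + -3·-1 + -2·1 + 9·-1 + 0·-1 + -5·3.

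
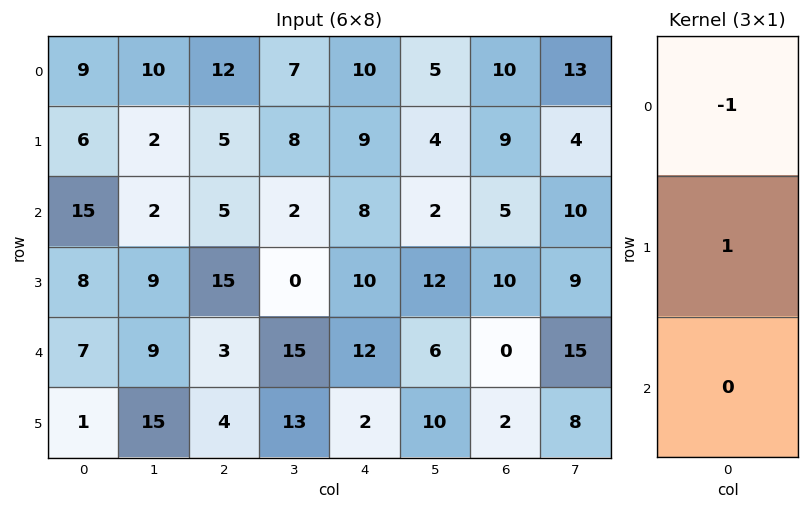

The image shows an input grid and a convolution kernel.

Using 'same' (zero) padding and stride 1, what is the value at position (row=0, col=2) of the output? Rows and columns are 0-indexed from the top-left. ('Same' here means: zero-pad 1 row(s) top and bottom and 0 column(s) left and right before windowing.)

The receptive field on the zero-padded input at this output position is [0 / 12 / 5]. Elementwise product with the kernel and sum: 0·-1 + 12·1.

12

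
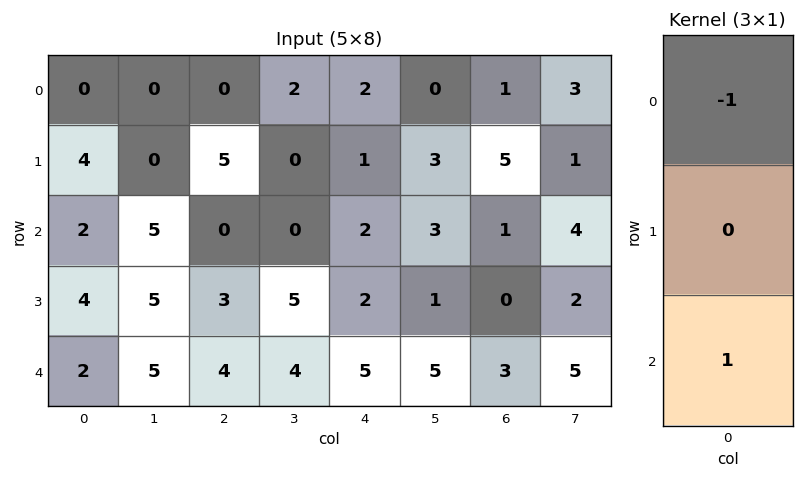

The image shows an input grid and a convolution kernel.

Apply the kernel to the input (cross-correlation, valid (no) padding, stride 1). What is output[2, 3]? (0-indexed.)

4

The receptive field on the input at this output position is [0 / 5 / 4]. Elementwise product with the kernel and sum: 0·-1 + 4·1.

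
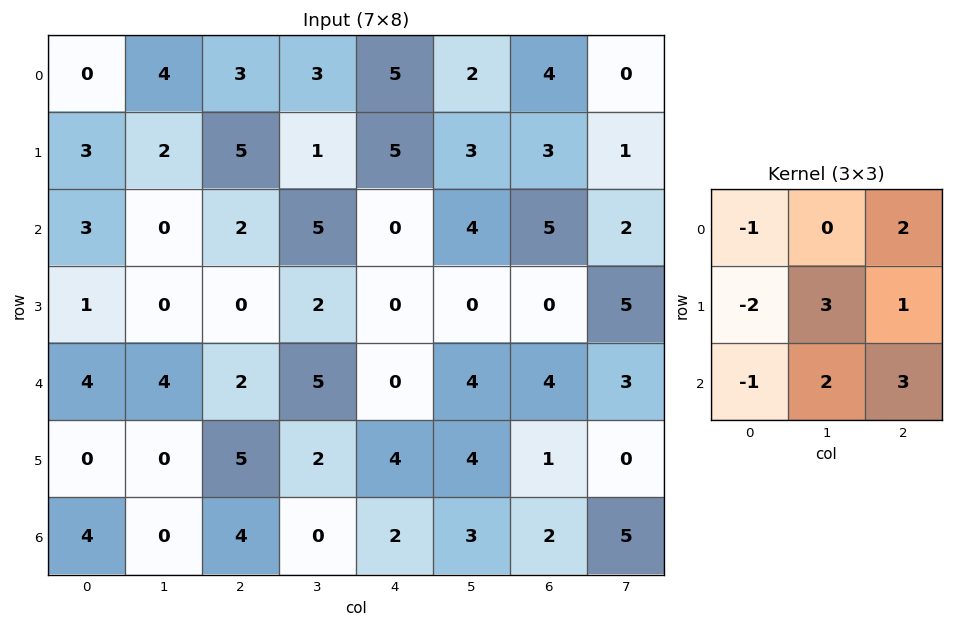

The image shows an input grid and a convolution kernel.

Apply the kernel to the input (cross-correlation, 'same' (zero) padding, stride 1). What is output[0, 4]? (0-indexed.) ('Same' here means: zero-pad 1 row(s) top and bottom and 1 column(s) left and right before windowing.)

29

The receptive field on the zero-padded input at this output position is [0 0 0 / 3 5 2 / 1 5 3]. Elementwise product with the kernel and sum: 0·-1 + 0·2 + 3·-2 + 5·3 + 2·1 + 1·-1 + 5·2 + 3·3.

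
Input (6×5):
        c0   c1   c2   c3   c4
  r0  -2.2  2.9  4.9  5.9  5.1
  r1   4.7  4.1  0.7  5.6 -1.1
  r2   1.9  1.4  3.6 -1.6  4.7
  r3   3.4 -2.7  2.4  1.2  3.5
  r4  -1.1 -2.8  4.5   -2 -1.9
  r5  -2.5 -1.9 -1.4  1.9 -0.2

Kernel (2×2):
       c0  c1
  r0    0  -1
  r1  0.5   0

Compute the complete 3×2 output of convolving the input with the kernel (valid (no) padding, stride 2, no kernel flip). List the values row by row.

-0.55 -5.55
0.3 2.8
1.55 1.3

Output[0,0]: The receptive field on the input at this output position is [-2.2 2.9 / 4.7 4.1]. Elementwise product with the kernel and sum: 2.9·-1 + 4.7·0.5.
Output[0,1]: The receptive field on the input at this output position is [4.9 5.9 / 0.7 5.6]. Elementwise product with the kernel and sum: 5.9·-1 + 0.7·0.5.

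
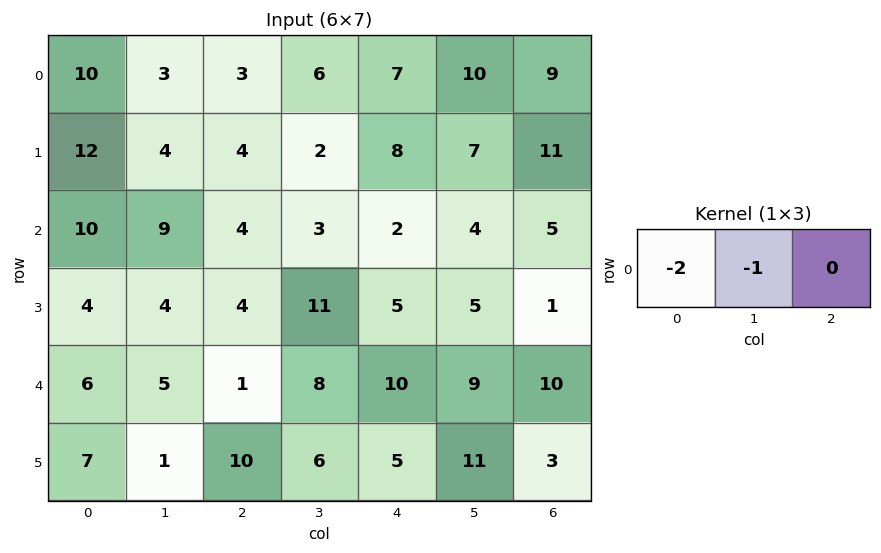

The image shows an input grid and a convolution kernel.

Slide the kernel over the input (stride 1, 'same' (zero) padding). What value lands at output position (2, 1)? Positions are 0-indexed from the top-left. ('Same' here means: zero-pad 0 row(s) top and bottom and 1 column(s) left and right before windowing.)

-29

The receptive field on the zero-padded input at this output position is [10 9 4]. Elementwise product with the kernel and sum: 10·-2 + 9·-1.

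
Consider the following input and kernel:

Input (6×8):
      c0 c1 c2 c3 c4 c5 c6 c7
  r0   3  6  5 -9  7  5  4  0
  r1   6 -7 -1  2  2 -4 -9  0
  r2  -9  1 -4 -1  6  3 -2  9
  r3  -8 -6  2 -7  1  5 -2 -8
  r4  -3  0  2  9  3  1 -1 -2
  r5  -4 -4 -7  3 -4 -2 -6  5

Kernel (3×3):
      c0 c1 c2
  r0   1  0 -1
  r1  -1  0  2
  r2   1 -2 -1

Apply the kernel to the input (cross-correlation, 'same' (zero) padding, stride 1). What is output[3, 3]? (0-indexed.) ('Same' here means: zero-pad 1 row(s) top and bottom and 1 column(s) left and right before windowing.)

The receptive field on the zero-padded input at this output position is [-4 -1 6 / 2 -7 1 / 2 9 3]. Elementwise product with the kernel and sum: -4·1 + 6·-1 + 2·-1 + 1·2 + 2·1 + 9·-2 + 3·-1.

-29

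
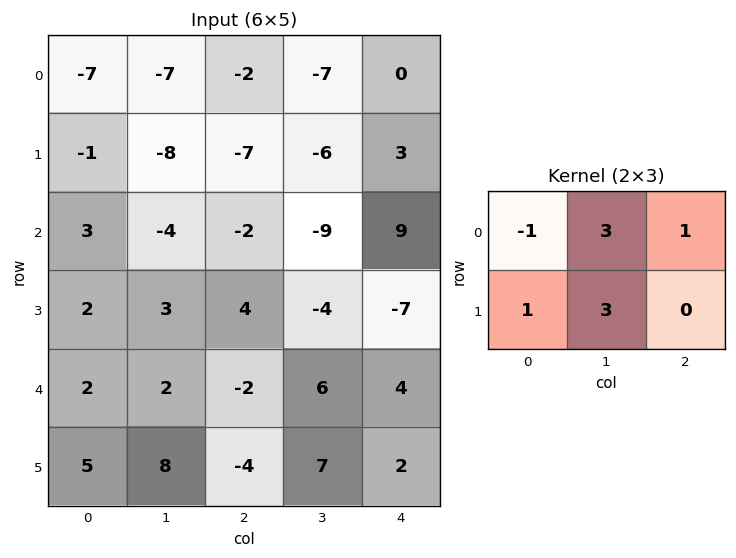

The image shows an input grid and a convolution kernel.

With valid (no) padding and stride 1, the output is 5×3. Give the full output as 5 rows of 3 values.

Output[0,0]: The receptive field on the input at this output position is [-7 -7 -2 / -1 -8 -7]. Elementwise product with the kernel and sum: -7·-1 + -7·3 + -2·1 + -1·1 + -8·3.

-41 -35 -44
-39 -29 -37
-6 4 -24
19 1 -7
31 -6 41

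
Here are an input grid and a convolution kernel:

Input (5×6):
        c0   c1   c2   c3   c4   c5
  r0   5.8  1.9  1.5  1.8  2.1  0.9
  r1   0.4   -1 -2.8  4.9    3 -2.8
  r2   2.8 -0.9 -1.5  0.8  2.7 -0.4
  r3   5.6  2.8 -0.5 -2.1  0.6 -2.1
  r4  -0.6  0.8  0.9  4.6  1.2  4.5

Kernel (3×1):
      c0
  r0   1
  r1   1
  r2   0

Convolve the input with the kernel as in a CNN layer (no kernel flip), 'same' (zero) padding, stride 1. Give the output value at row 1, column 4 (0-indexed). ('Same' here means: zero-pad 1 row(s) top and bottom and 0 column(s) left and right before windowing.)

The receptive field on the zero-padded input at this output position is [2.1 / 3 / 2.7]. Elementwise product with the kernel and sum: 2.1·1 + 3·1.

5.1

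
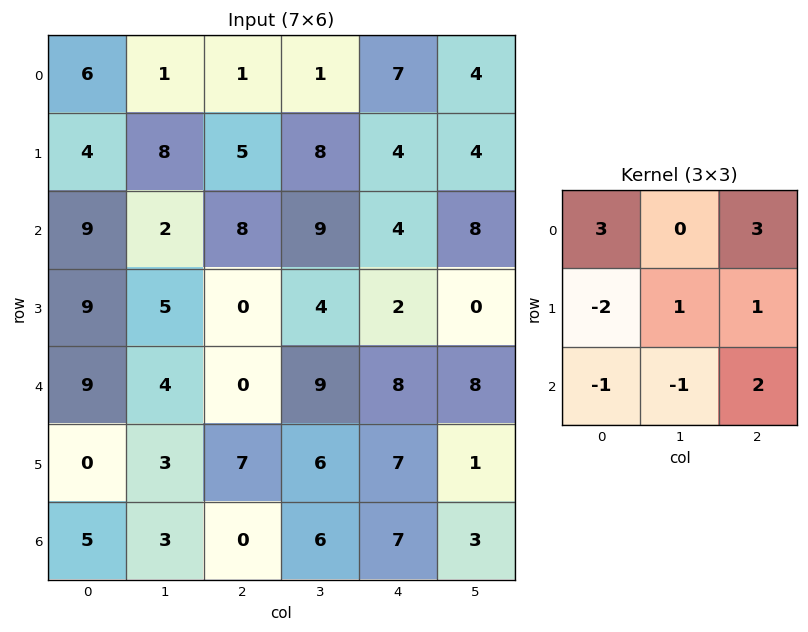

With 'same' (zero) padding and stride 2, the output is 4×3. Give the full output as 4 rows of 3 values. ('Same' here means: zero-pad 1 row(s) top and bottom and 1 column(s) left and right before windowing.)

19 3 5
36 64 24
34 30 -1
17 27 19

Output[0,0]: The receptive field on the zero-padded input at this output position is [0 0 0 / 0 6 1 / 0 4 8]. Elementwise product with the kernel and sum: 0·3 + 0·3 + 0·-2 + 6·1 + 1·1 + 0·-1 + 4·-1 + 8·2.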